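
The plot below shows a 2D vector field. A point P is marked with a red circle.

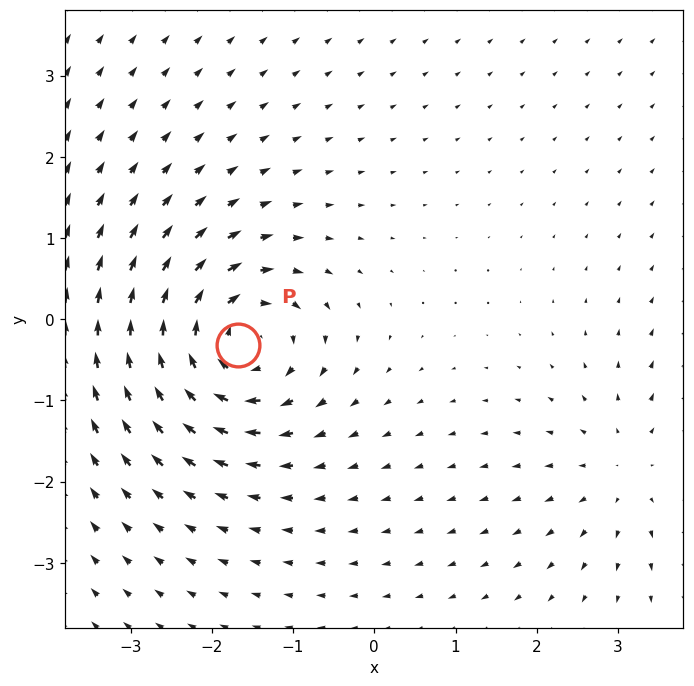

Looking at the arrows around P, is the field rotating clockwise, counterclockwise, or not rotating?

clockwise

Near P at (-1.7, -0.3) the arrows circulate clockwise. The curl (z-component) there is about -6; negative curl means clockwise rotation.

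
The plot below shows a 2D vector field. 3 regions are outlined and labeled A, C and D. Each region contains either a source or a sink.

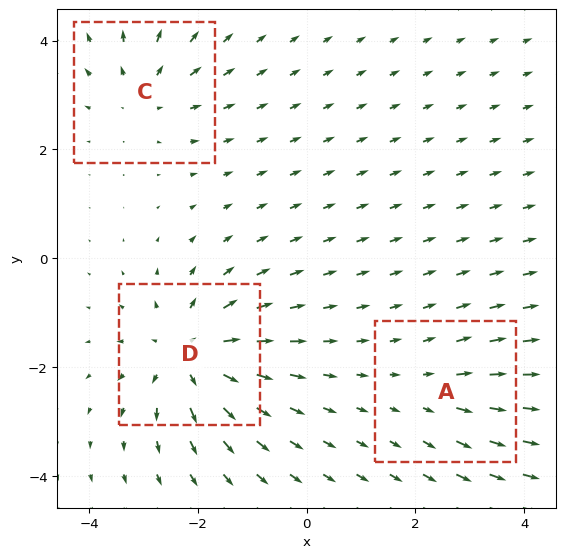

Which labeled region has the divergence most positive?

Divergence at each region's feature centre — A: about +2, C: about +3, D: about +5. Region D is most positive.

D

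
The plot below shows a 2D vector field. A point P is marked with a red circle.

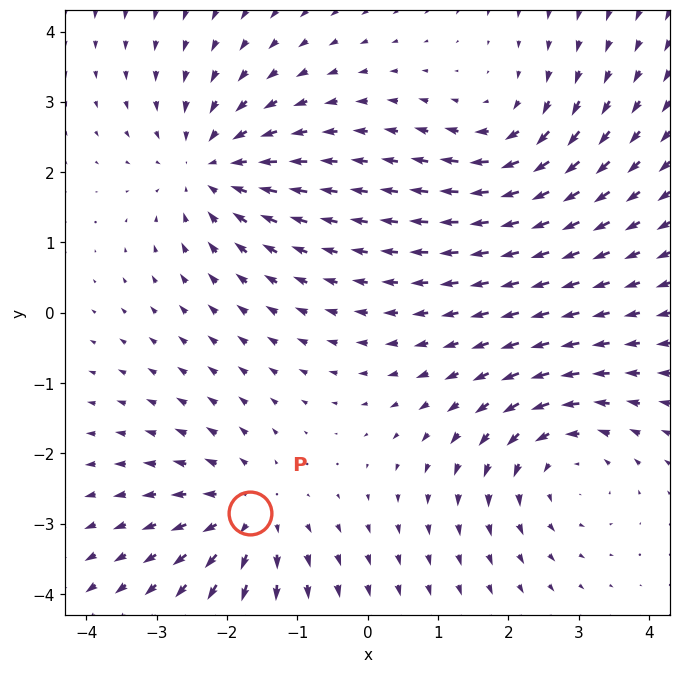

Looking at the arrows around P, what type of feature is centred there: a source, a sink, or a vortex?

source

At P (-1.7, -2.8) the arrows spread outward. Divergence about +4, curl ≈0 — positive divergence with near-zero curl is a source.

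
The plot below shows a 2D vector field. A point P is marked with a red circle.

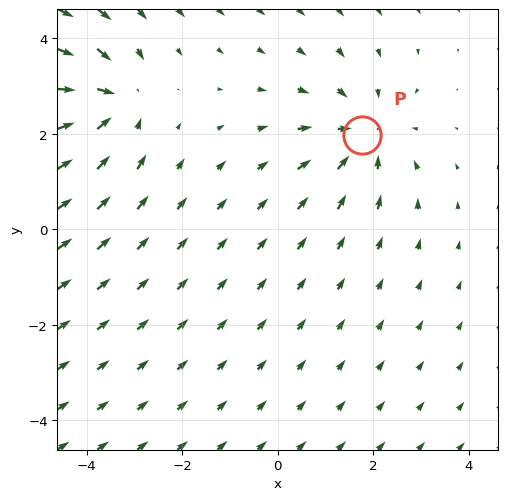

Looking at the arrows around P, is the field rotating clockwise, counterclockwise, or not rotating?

not rotating

Near P at (1.8, 2.0) the arrows show no circulation. The curl there is ≈0.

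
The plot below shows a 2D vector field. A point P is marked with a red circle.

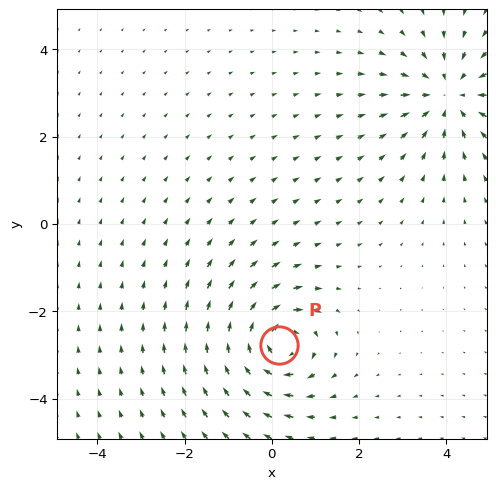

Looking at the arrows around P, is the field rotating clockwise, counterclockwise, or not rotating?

clockwise

Near P at (0.2, -2.8) the arrows circulate clockwise. The curl (z-component) there is about -6; negative curl means clockwise rotation.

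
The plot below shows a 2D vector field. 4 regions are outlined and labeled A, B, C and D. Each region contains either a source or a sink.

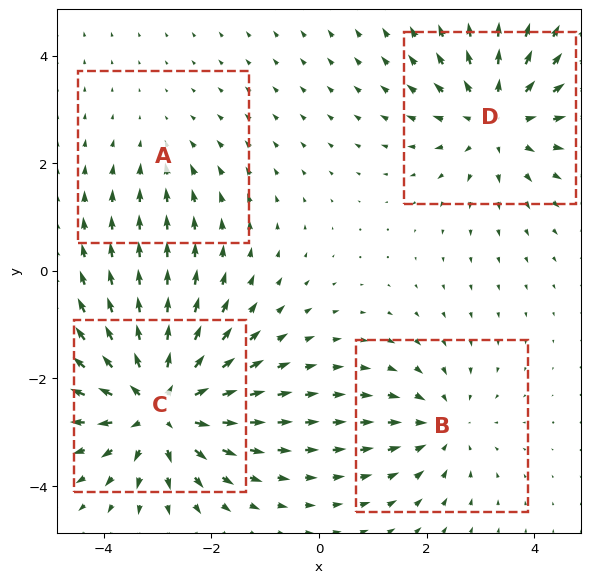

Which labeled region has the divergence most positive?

Divergence at each region's feature centre — A: about -2, B: about -3, C: about +7, D: about +5. Region C is most positive.

C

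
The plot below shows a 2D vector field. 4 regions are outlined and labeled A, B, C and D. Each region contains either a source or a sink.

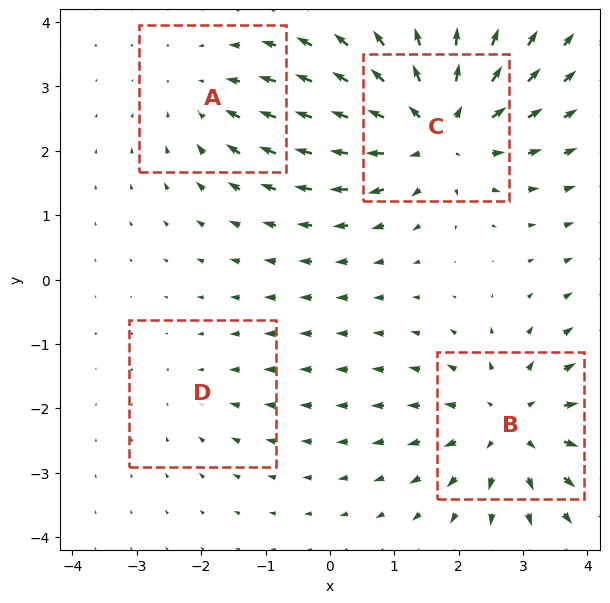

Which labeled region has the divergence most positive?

C

Divergence at each region's feature centre — A: about -3, B: about +4, C: about +6, D: about -2. Region C is most positive.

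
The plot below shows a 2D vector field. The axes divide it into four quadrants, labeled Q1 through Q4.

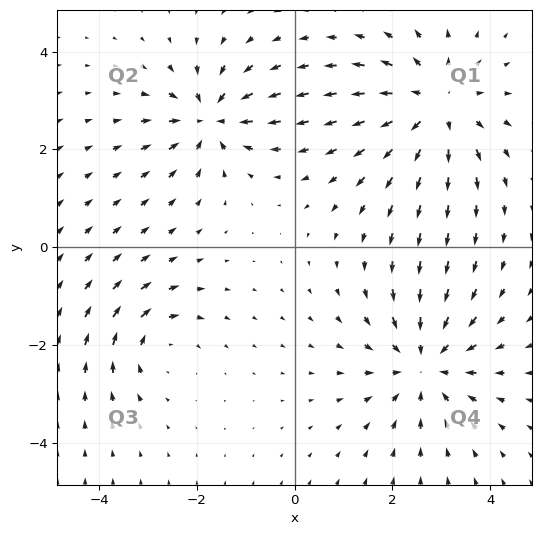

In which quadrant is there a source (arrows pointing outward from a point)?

Q1

The source sits at approximately (2.9, 2.9), which lies in quadrant Q1. The divergence there is about +4, positive as expected for a source.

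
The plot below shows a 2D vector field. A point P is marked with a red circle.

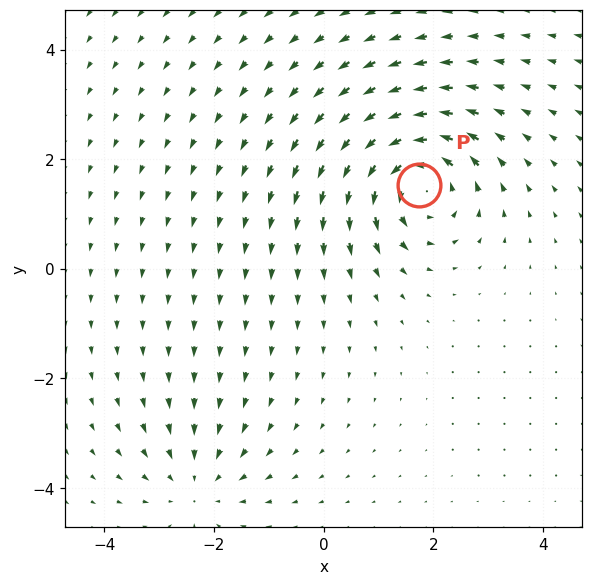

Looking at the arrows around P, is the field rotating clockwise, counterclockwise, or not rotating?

counterclockwise

Near P at (1.7, 1.5) the arrows circulate counterclockwise. The curl (z-component) there is about +5; positive curl means counterclockwise rotation.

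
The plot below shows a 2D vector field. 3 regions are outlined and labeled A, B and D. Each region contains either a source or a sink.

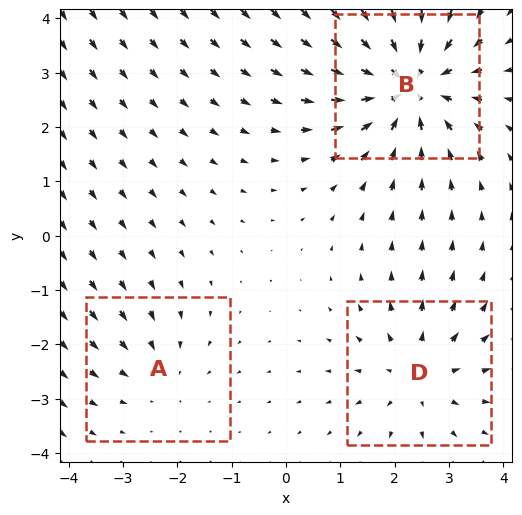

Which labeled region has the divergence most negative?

Divergence at each region's feature centre — A: about -2, B: about -5, D: about +3. Region B is most negative.

B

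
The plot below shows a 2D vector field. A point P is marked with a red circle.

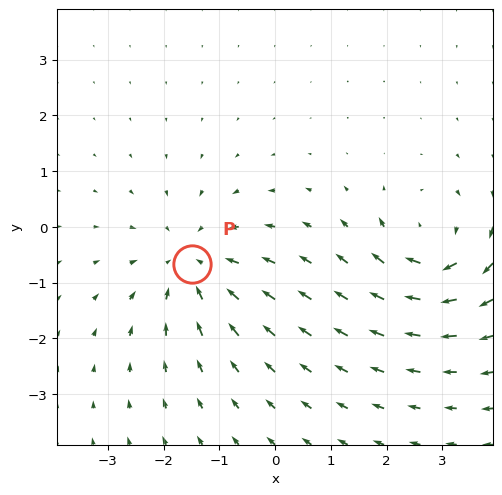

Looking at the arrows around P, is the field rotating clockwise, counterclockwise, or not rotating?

not rotating

Near P at (-1.5, -0.7) the arrows show no circulation. The curl there is ≈0.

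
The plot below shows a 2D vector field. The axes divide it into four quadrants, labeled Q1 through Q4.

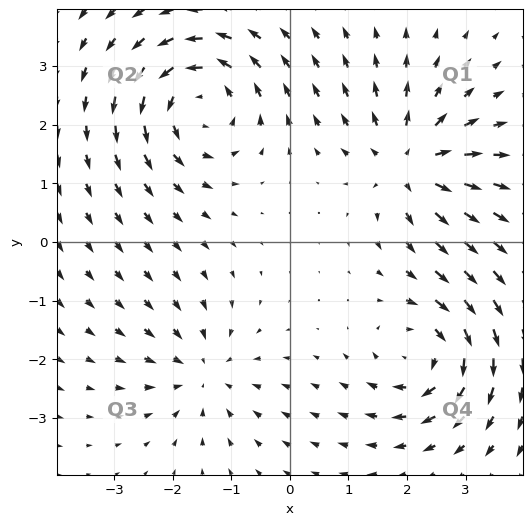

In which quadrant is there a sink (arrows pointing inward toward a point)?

Q3

The sink sits at approximately (-1.5, -2.2), which lies in quadrant Q3. The divergence there is about -4, negative as expected for a sink.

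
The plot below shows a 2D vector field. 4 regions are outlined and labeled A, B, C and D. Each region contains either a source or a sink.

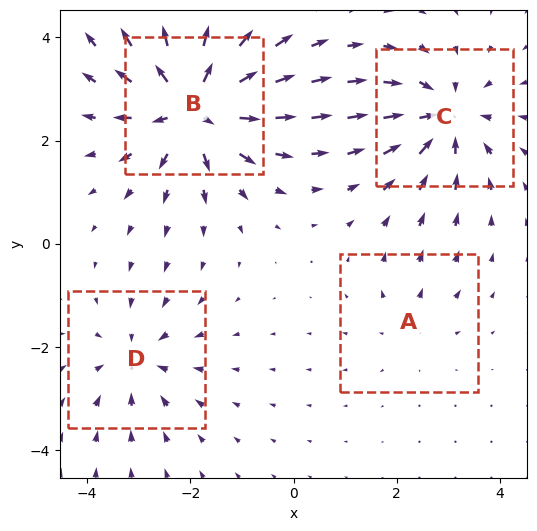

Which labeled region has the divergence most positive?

B

Divergence at each region's feature centre — A: about +2, B: about +8, C: about -5, D: about -4. Region B is most positive.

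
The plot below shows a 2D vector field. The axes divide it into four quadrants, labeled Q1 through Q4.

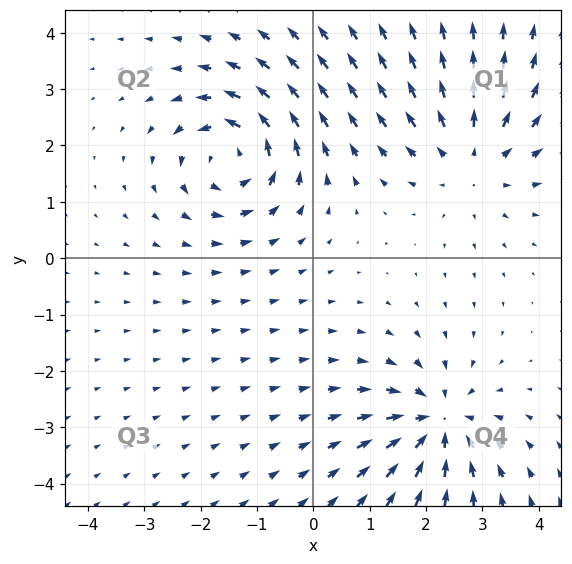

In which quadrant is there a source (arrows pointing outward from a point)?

Q1

The source sits at approximately (2.8, 1.8), which lies in quadrant Q1. The divergence there is about +4, positive as expected for a source.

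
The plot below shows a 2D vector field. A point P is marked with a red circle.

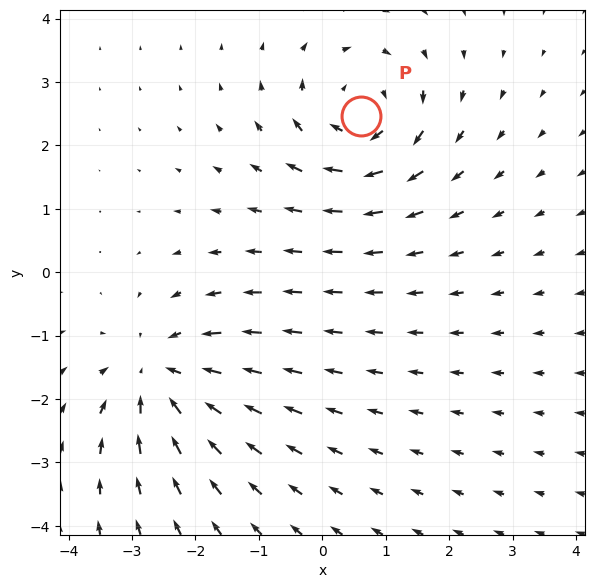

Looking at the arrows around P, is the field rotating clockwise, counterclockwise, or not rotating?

clockwise

Near P at (0.6, 2.5) the arrows circulate clockwise. The curl (z-component) there is about -5; negative curl means clockwise rotation.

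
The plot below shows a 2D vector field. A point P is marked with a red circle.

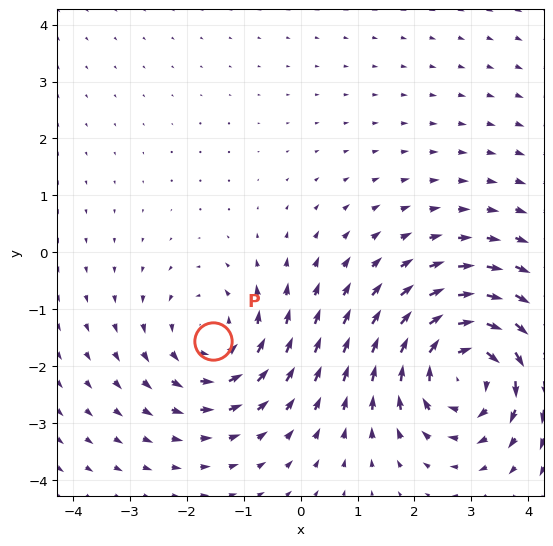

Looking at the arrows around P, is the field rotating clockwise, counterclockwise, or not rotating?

Near P at (-1.5, -1.6) the arrows circulate counterclockwise. The curl (z-component) there is about +3; positive curl means counterclockwise rotation.

counterclockwise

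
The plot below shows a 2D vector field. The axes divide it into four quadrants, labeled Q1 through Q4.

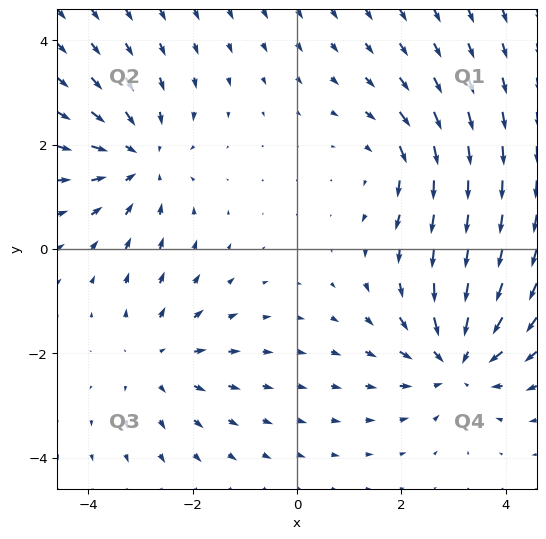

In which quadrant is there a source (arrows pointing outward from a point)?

Q3

The source sits at approximately (-2.7, -2.1), which lies in quadrant Q3. The divergence there is about +2, positive as expected for a source.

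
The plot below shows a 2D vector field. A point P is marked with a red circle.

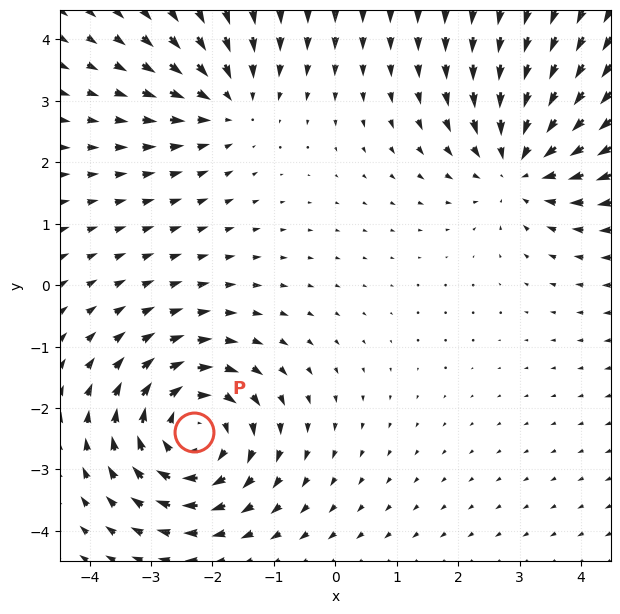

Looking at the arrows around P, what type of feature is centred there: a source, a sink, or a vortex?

At P (-2.3, -2.4) the arrows circulate clockwise. Divergence ≈0, curl about -5 — near-zero divergence with nonzero curl is a vortex.

vortex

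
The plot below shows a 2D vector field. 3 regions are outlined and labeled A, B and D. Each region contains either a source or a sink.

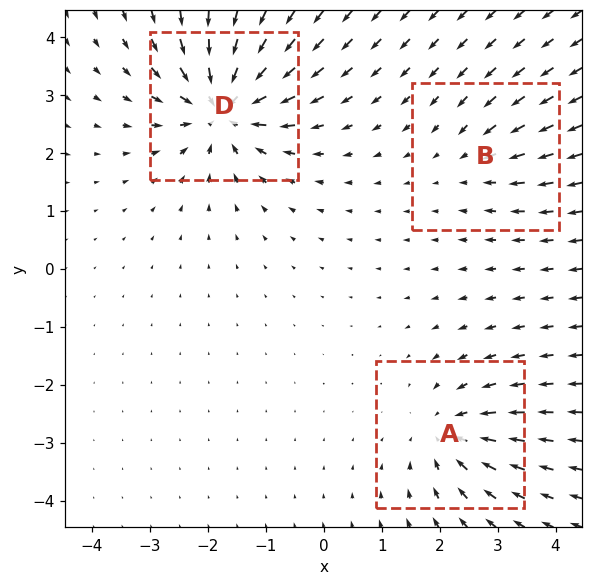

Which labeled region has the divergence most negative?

Divergence at each region's feature centre — A: about -4, B: about -2, D: about -6. Region D is most negative.

D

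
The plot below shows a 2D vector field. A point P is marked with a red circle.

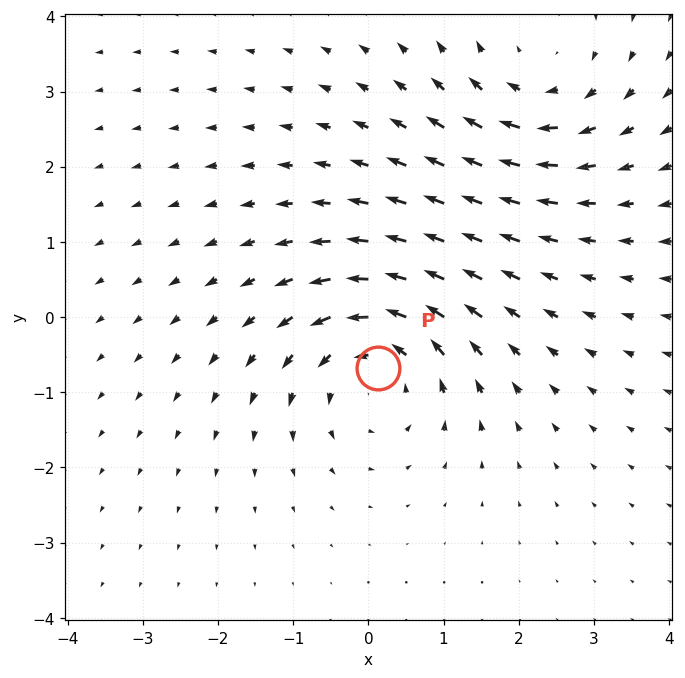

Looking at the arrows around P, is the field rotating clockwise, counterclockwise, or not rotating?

Near P at (0.1, -0.7) the arrows circulate counterclockwise. The curl (z-component) there is about +3; positive curl means counterclockwise rotation.

counterclockwise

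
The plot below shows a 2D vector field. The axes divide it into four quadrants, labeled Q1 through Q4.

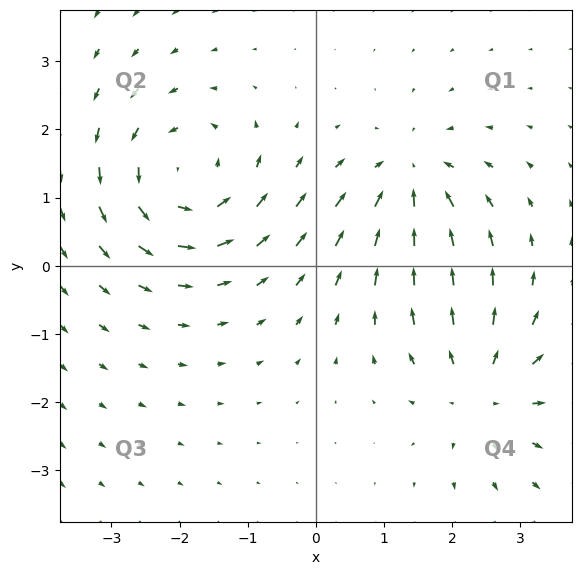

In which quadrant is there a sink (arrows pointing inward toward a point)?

The sink sits at approximately (1.4, 1.3), which lies in quadrant Q1. The divergence there is about -4, negative as expected for a sink.

Q1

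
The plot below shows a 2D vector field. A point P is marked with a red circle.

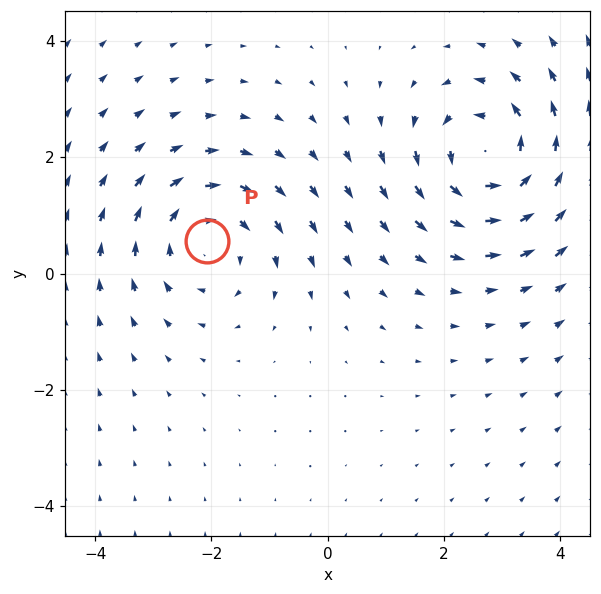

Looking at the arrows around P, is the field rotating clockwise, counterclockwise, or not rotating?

Near P at (-2.1, 0.6) the arrows circulate clockwise. The curl (z-component) there is about -3; negative curl means clockwise rotation.

clockwise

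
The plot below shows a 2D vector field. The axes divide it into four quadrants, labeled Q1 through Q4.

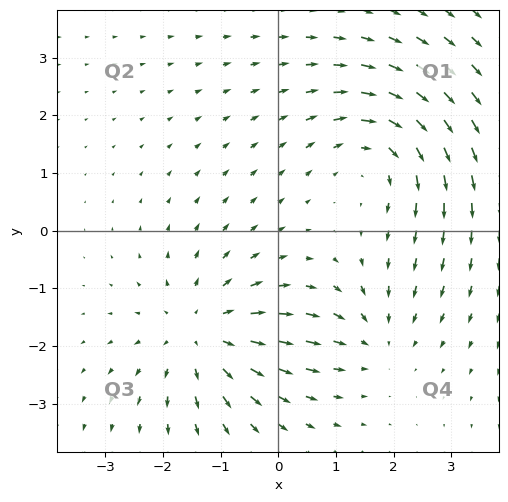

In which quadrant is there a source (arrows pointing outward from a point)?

The source sits at approximately (-1.3, -1.8), which lies in quadrant Q3. The divergence there is about +4, positive as expected for a source.

Q3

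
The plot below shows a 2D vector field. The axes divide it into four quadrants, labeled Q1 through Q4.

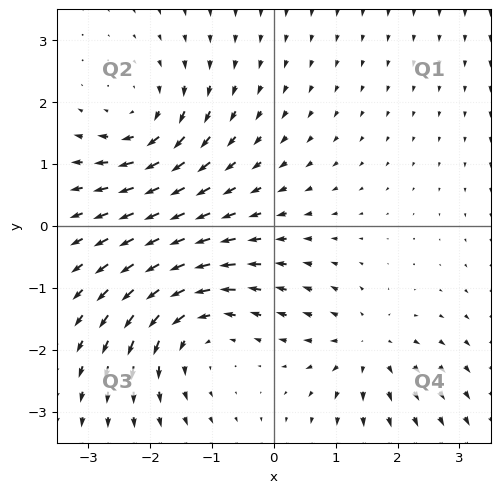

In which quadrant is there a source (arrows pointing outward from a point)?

The source sits at approximately (1.5, -1.9), which lies in quadrant Q4. The divergence there is about +3, positive as expected for a source.

Q4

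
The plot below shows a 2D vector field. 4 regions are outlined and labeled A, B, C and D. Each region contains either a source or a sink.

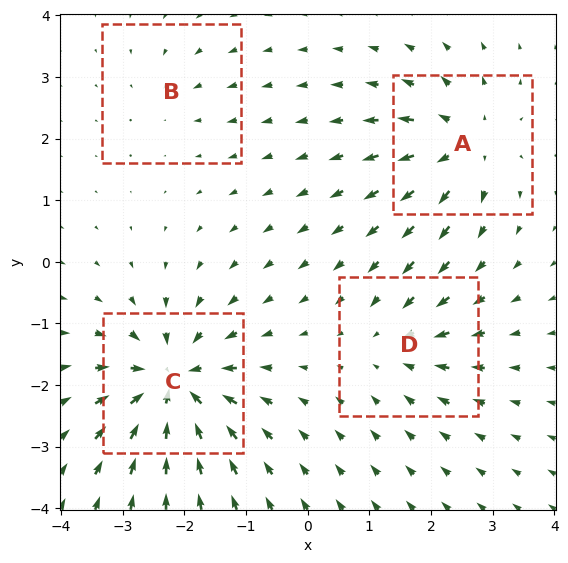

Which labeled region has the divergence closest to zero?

B

Divergence at each region's feature centre — A: about +6, B: about -2, C: about -9, D: about -4. Region B is closest to zero.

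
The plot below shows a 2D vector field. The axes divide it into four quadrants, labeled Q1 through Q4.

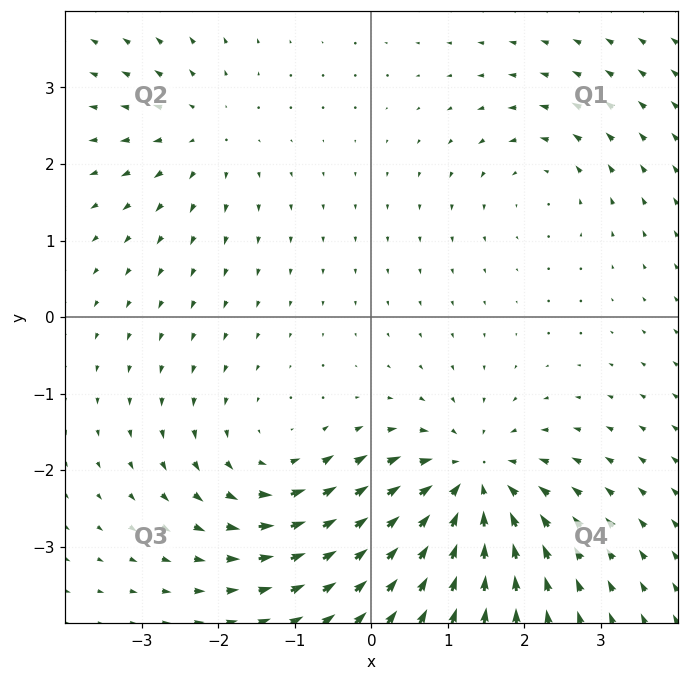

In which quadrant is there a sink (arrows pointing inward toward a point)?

The sink sits at approximately (1.3, -2.2), which lies in quadrant Q4. The divergence there is about -6, negative as expected for a sink.

Q4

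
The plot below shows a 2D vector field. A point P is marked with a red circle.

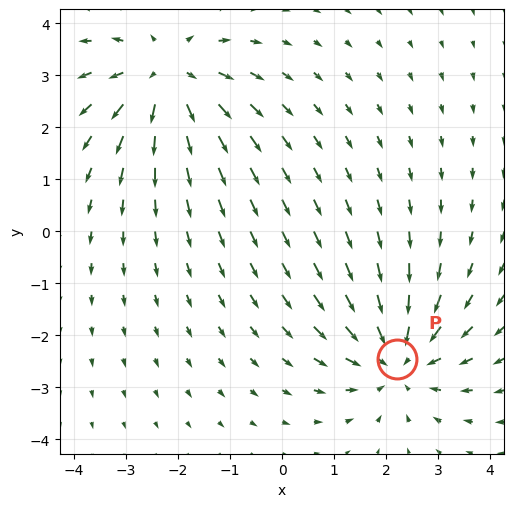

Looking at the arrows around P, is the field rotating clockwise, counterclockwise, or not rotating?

Near P at (2.2, -2.4) the arrows show no circulation. The curl there is ≈0.

not rotating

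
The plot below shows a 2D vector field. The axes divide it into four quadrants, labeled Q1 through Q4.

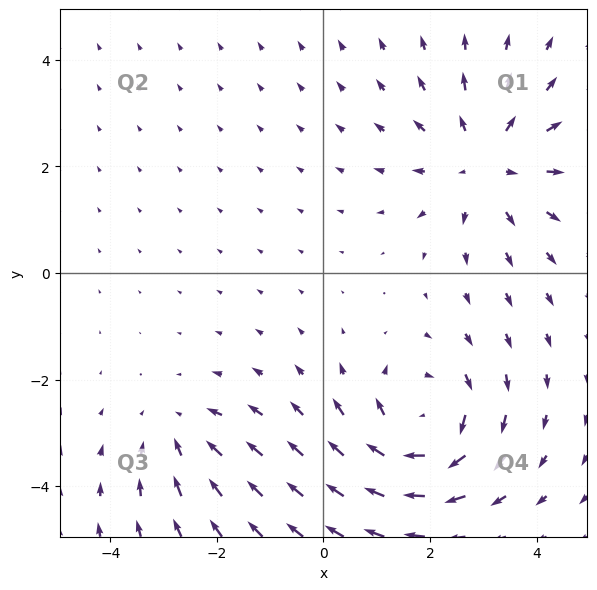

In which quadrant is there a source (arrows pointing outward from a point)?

The source sits at approximately (3.1, 2.1), which lies in quadrant Q1. The divergence there is about +4, positive as expected for a source.

Q1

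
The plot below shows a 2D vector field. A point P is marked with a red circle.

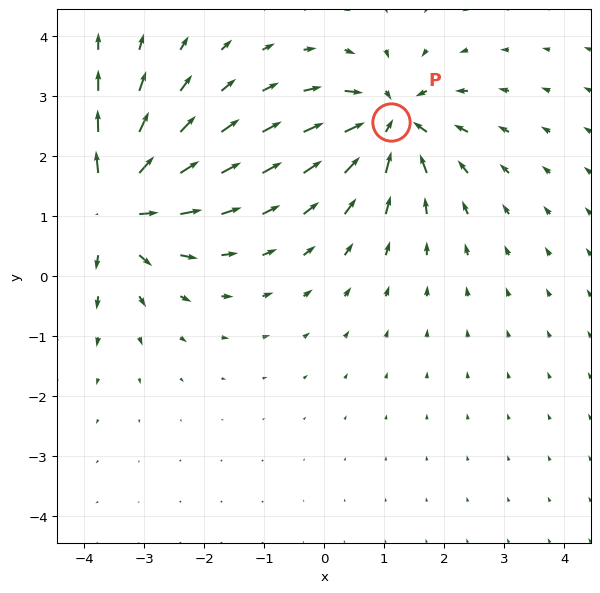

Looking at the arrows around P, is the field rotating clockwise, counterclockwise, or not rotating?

Near P at (1.1, 2.6) the arrows show no circulation. The curl there is ≈0.

not rotating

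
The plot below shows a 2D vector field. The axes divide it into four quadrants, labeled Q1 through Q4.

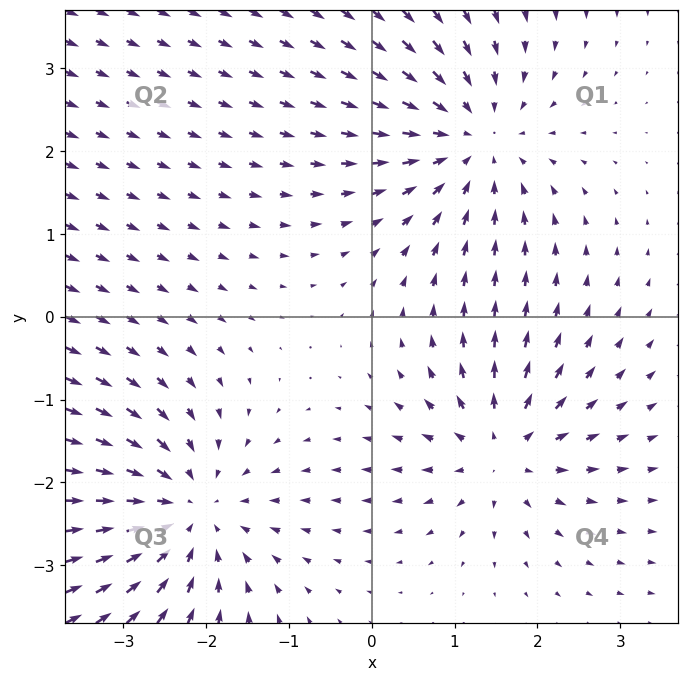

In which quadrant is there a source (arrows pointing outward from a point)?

Q4

The source sits at approximately (1.6, -1.6), which lies in quadrant Q4. The divergence there is about +4, positive as expected for a source.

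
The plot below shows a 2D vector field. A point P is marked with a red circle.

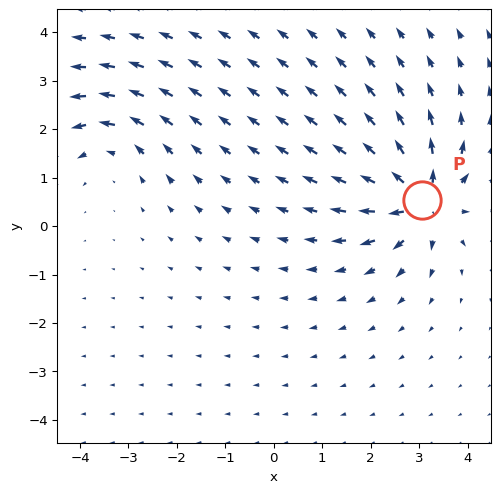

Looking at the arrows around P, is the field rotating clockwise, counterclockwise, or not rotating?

not rotating

Near P at (3.1, 0.5) the arrows show no circulation. The curl there is ≈0.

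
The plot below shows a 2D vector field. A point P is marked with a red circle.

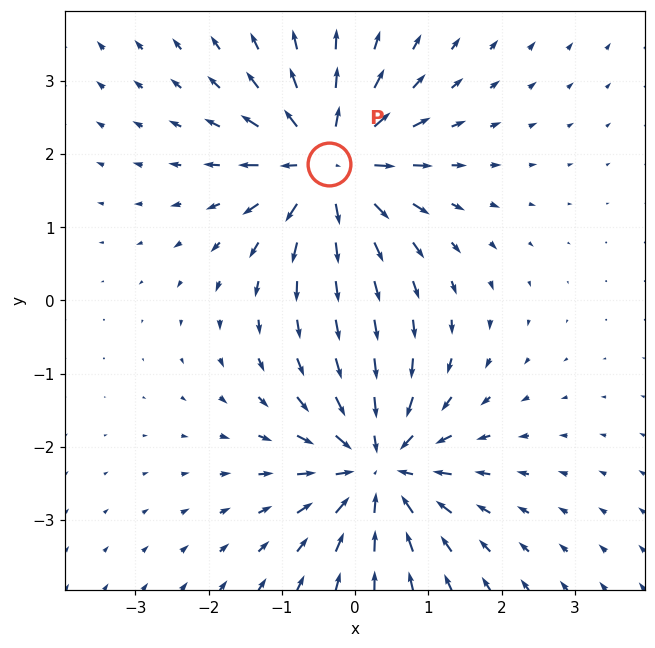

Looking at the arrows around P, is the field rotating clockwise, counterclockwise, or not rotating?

Near P at (-0.4, 1.9) the arrows show no circulation. The curl there is ≈0.

not rotating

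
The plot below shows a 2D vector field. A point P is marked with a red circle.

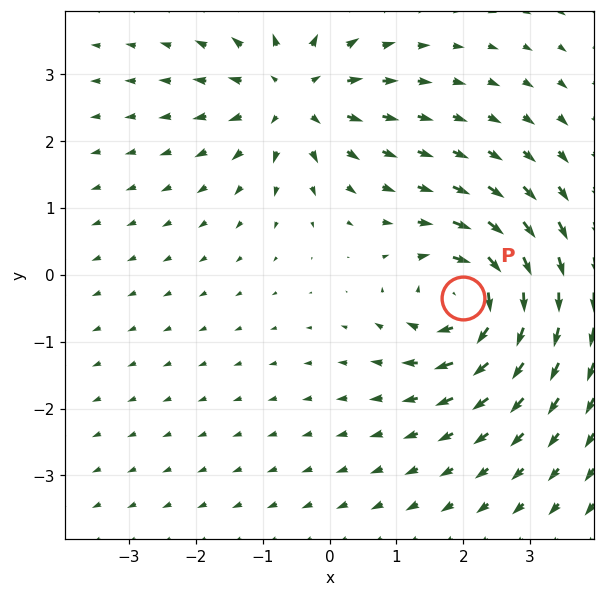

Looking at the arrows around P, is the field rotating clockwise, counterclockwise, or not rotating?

Near P at (2.0, -0.3) the arrows circulate clockwise. The curl (z-component) there is about -6; negative curl means clockwise rotation.

clockwise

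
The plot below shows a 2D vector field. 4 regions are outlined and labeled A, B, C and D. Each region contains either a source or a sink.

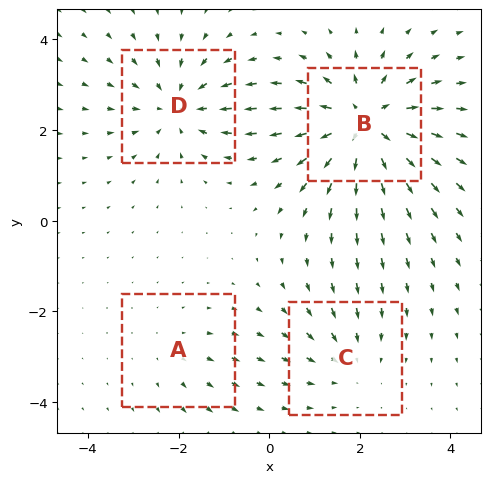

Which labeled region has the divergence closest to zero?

Divergence at each region's feature centre — A: about +2, B: about +7, C: about -3, D: about -4. Region A is closest to zero.

A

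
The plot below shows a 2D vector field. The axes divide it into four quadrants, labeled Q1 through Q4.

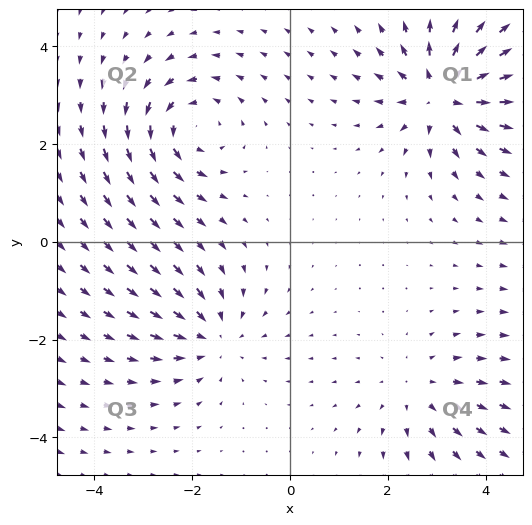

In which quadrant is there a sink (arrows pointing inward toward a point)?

Q3

The sink sits at approximately (-1.6, -1.9), which lies in quadrant Q3. The divergence there is about -3, negative as expected for a sink.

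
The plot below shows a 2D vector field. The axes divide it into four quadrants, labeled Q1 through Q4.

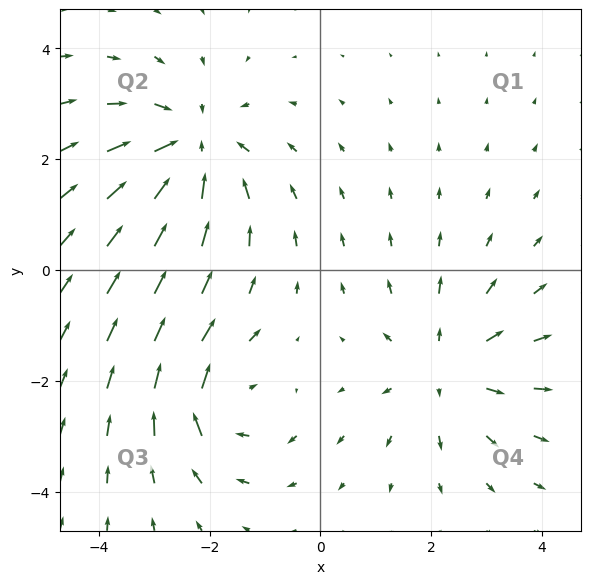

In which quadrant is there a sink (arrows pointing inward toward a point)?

Q2

The sink sits at approximately (-2.3, 2.2), which lies in quadrant Q2. The divergence there is about -4, negative as expected for a sink.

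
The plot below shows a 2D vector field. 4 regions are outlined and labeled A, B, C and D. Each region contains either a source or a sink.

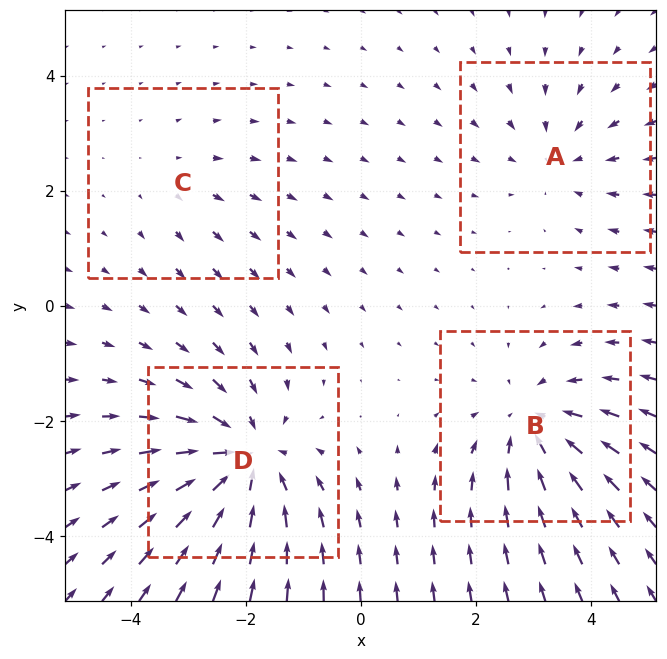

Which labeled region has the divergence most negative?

D

Divergence at each region's feature centre — A: about -3, B: about -4, C: about +2, D: about -6. Region D is most negative.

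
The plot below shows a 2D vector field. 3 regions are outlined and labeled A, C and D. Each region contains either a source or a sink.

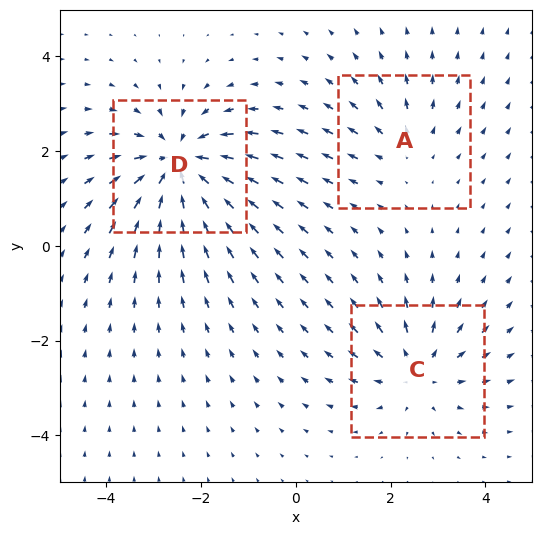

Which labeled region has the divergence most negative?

D

Divergence at each region's feature centre — A: about +2, C: about +3, D: about -5. Region D is most negative.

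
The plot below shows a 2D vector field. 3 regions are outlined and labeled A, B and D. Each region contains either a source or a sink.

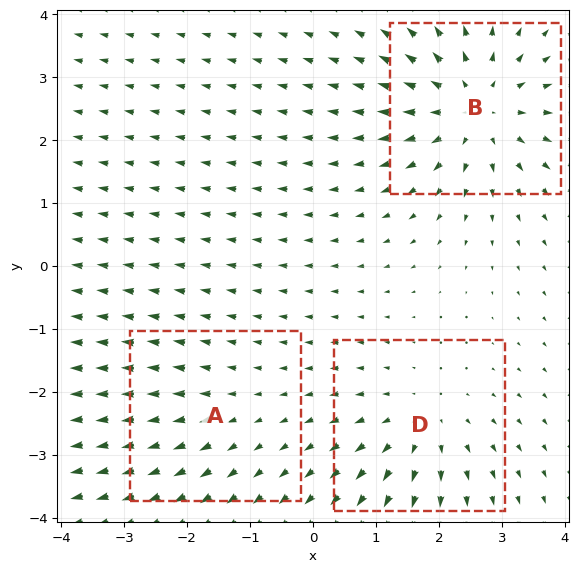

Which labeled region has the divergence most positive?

Divergence at each region's feature centre — A: about +2, B: about +5, D: about +3. Region B is most positive.

B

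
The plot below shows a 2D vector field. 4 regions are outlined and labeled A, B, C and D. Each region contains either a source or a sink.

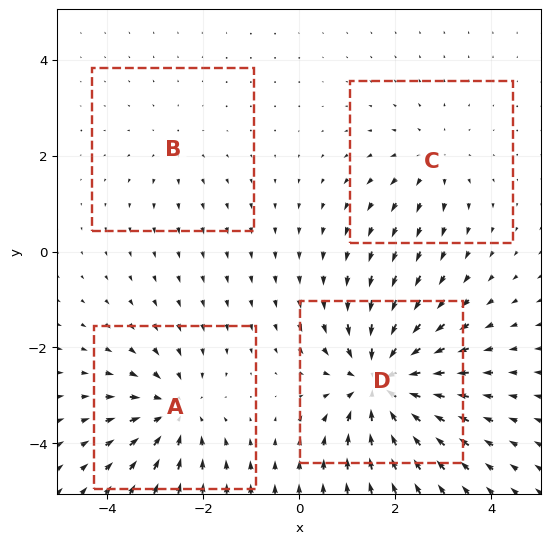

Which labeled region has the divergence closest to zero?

B

Divergence at each region's feature centre — A: about -5, B: about +2, C: about +3, D: about -7. Region B is closest to zero.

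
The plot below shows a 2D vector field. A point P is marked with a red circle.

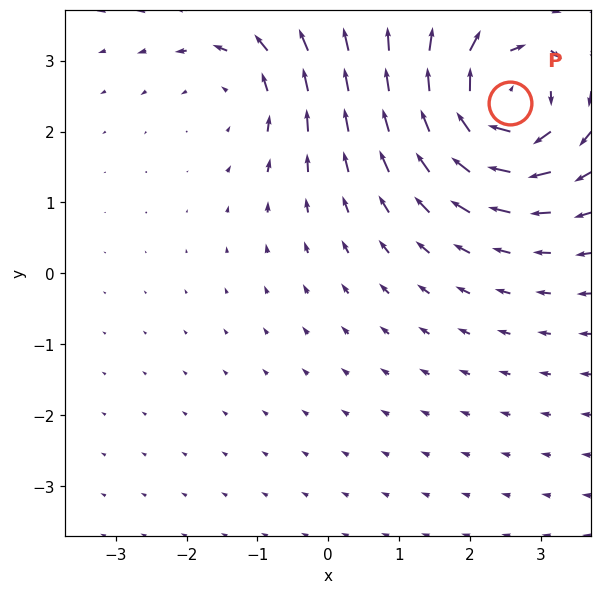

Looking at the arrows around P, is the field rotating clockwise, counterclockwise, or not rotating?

Near P at (2.6, 2.4) the arrows circulate clockwise. The curl (z-component) there is about -7; negative curl means clockwise rotation.

clockwise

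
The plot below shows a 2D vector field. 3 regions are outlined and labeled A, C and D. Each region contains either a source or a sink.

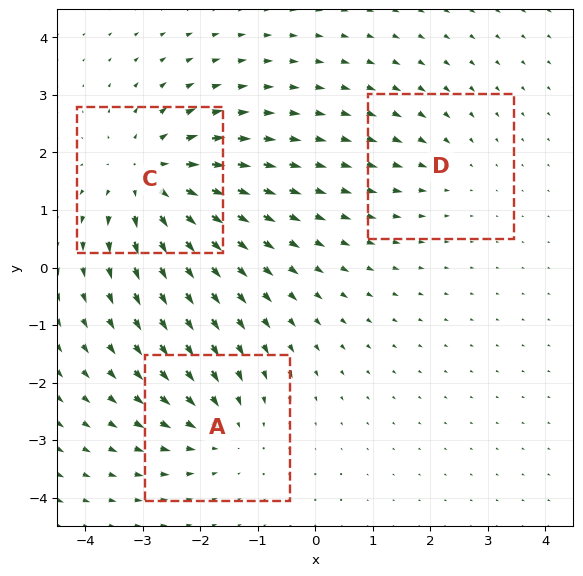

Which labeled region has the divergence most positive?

C

Divergence at each region's feature centre — A: about -3, C: about +4, D: about -2. Region C is most positive.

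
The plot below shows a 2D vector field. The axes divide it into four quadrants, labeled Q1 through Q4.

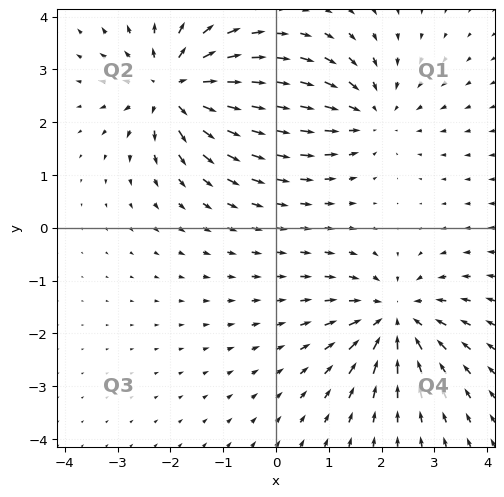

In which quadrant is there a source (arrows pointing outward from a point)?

Q2

The source sits at approximately (-1.9, 2.7), which lies in quadrant Q2. The divergence there is about +7, positive as expected for a source.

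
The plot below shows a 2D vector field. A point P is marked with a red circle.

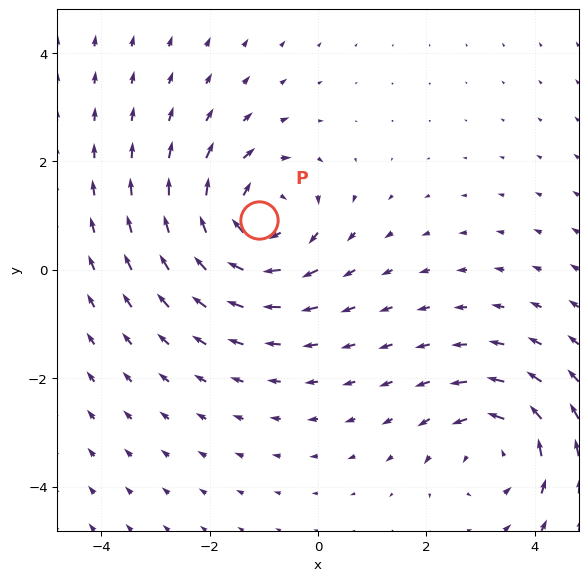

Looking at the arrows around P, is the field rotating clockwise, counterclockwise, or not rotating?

Near P at (-1.1, 0.9) the arrows circulate clockwise. The curl (z-component) there is about -5; negative curl means clockwise rotation.

clockwise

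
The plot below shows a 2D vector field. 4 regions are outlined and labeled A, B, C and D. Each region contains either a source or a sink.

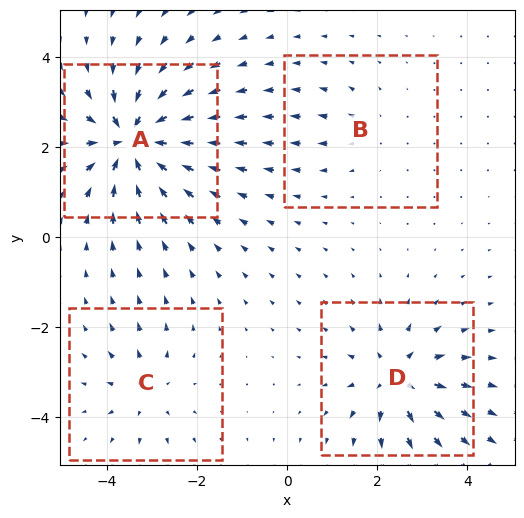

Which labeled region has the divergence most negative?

Divergence at each region's feature centre — A: about -9, B: about +2, C: about +4, D: about +6. Region A is most negative.

A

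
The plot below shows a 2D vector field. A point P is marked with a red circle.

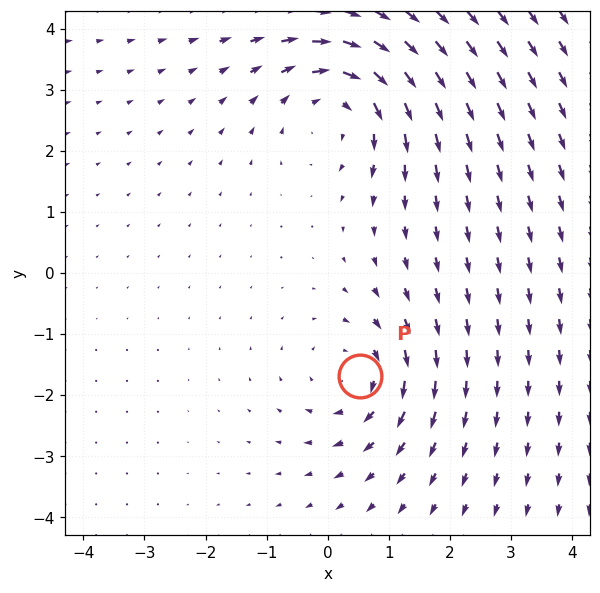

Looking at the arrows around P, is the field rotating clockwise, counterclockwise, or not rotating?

Near P at (0.5, -1.7) the arrows circulate clockwise. The curl (z-component) there is about -3; negative curl means clockwise rotation.

clockwise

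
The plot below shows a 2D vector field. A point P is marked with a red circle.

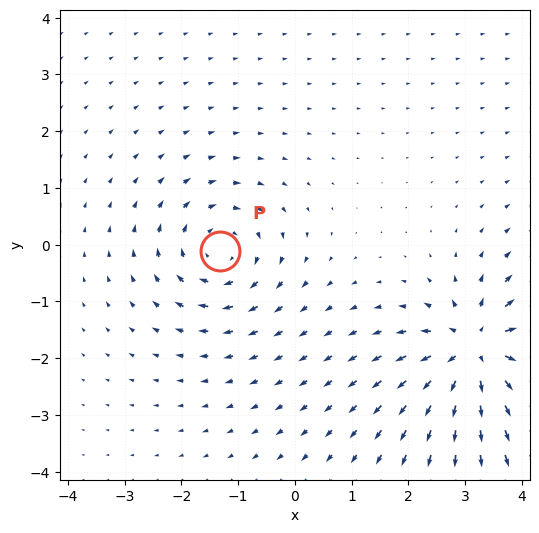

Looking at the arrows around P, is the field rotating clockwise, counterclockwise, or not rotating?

clockwise

Near P at (-1.3, -0.1) the arrows circulate clockwise. The curl (z-component) there is about -4; negative curl means clockwise rotation.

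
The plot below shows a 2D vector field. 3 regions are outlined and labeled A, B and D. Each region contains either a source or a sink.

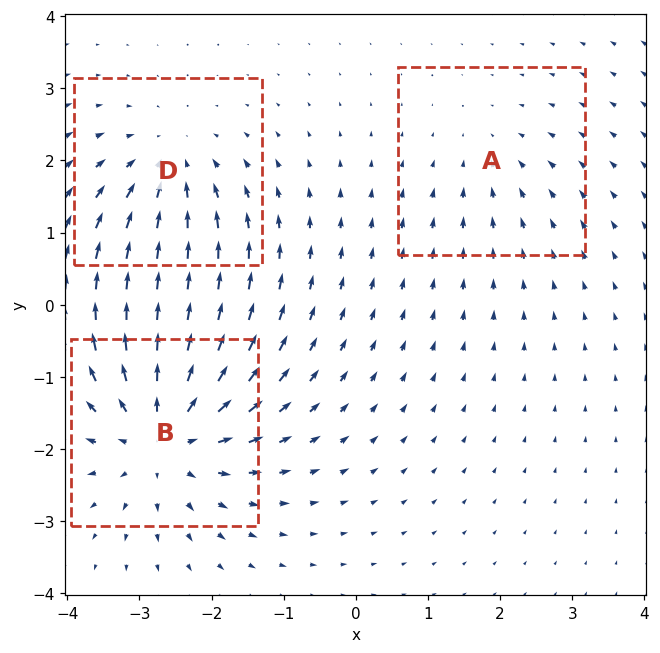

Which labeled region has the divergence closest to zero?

A

Divergence at each region's feature centre — A: about -2, B: about +5, D: about -3. Region A is closest to zero.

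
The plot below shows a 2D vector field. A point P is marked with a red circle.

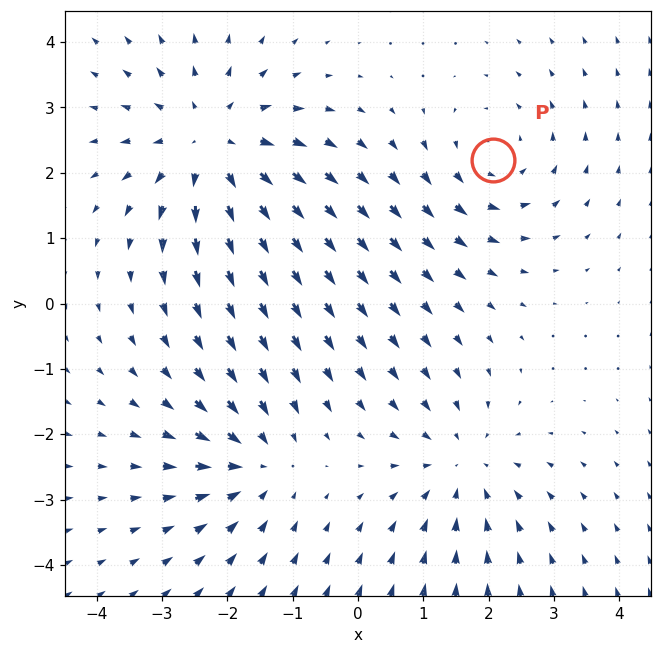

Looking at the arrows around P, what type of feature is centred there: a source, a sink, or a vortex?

vortex

At P (2.1, 2.2) the arrows circulate counterclockwise. Divergence ≈0, curl about +3 — near-zero divergence with nonzero curl is a vortex.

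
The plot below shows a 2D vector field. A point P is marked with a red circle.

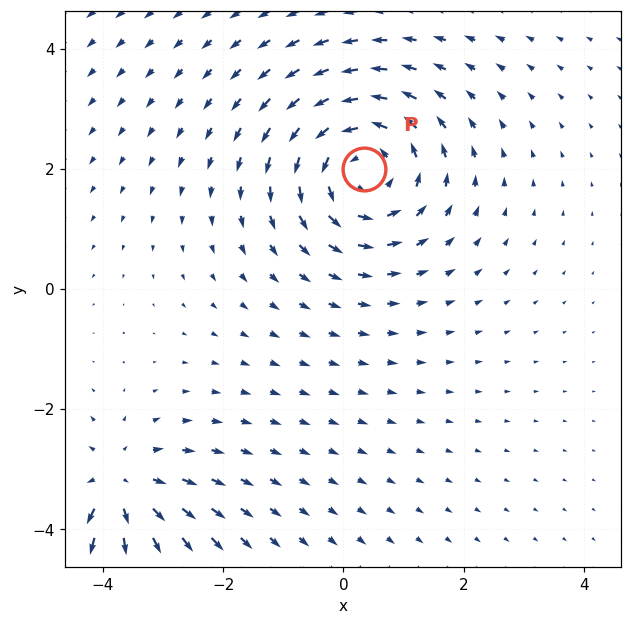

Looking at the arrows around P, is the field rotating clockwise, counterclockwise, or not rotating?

Near P at (0.3, 2.0) the arrows circulate counterclockwise. The curl (z-component) there is about +5; positive curl means counterclockwise rotation.

counterclockwise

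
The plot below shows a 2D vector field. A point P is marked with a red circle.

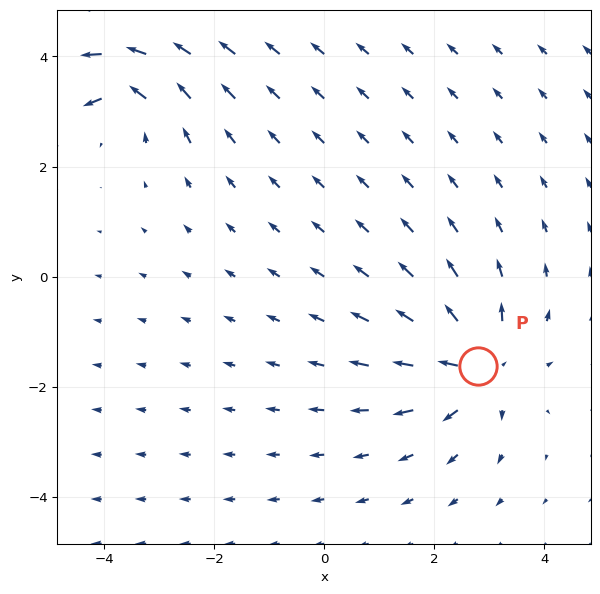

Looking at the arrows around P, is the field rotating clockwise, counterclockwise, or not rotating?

Near P at (2.8, -1.6) the arrows show no circulation. The curl there is ≈0.

not rotating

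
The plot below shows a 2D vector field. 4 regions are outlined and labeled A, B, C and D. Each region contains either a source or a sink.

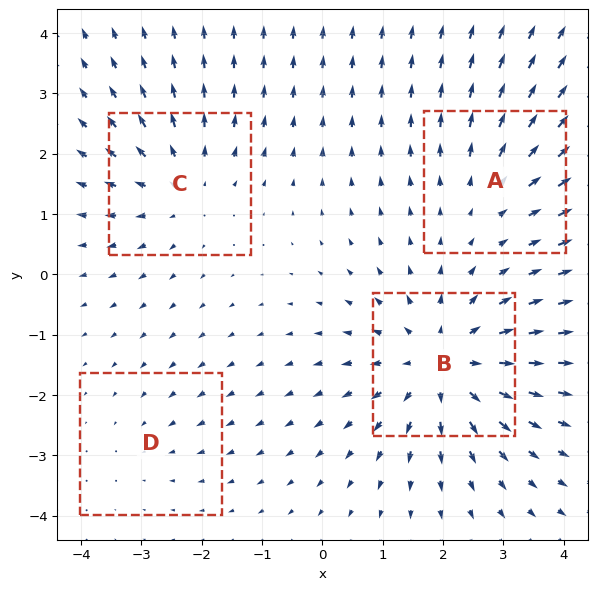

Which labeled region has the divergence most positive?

B

Divergence at each region's feature centre — A: about +3, B: about +6, C: about +4, D: about -2. Region B is most positive.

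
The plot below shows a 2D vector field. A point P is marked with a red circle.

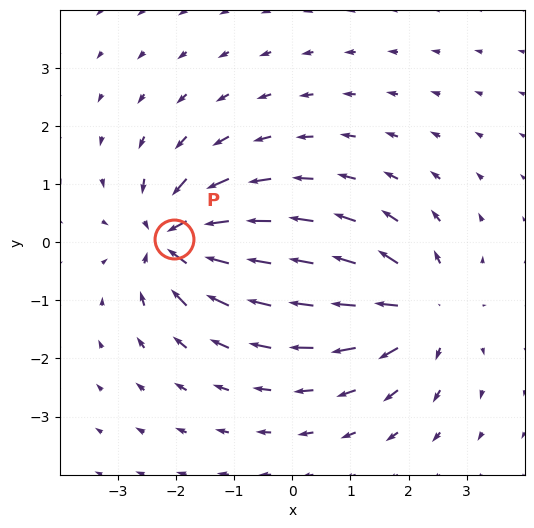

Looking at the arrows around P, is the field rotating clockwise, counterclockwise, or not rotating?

Near P at (-2.0, 0.1) the arrows show no circulation. The curl there is ≈0.

not rotating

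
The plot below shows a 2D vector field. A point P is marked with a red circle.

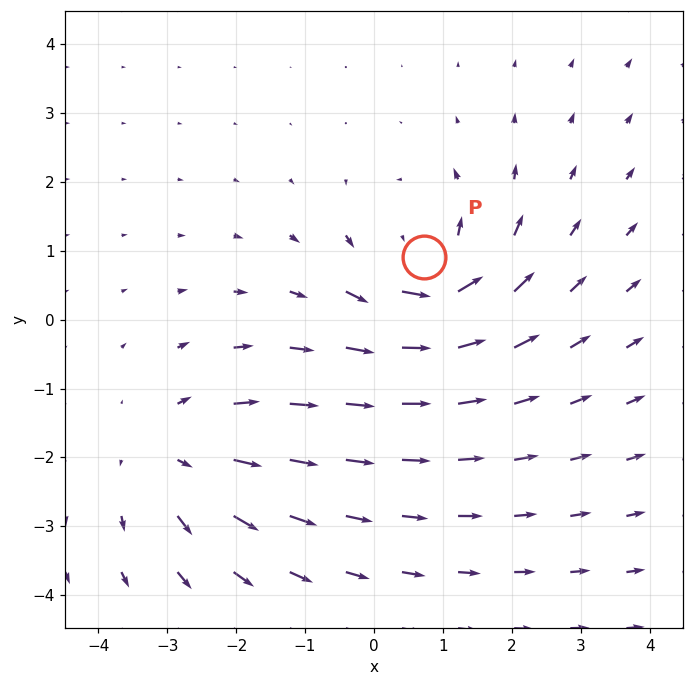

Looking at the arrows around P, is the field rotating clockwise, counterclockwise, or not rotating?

Near P at (0.7, 0.9) the arrows circulate counterclockwise. The curl (z-component) there is about +5; positive curl means counterclockwise rotation.

counterclockwise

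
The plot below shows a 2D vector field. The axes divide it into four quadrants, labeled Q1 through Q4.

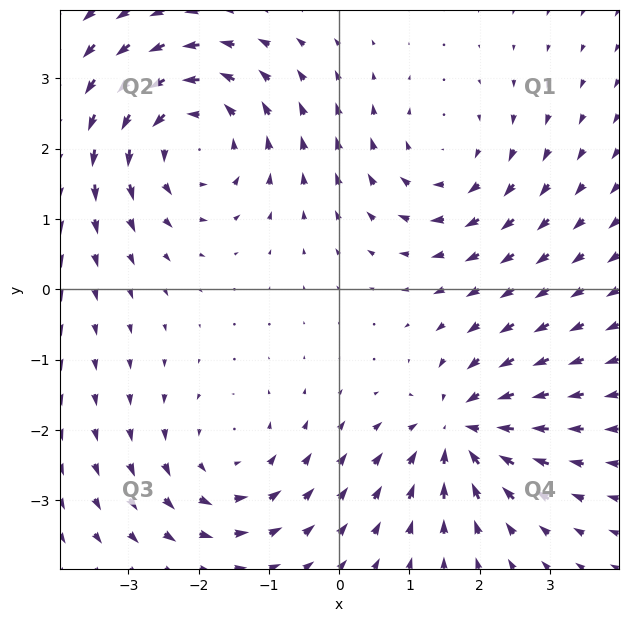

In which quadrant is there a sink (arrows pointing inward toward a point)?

Q4

The sink sits at approximately (1.7, -2.0), which lies in quadrant Q4. The divergence there is about -5, negative as expected for a sink.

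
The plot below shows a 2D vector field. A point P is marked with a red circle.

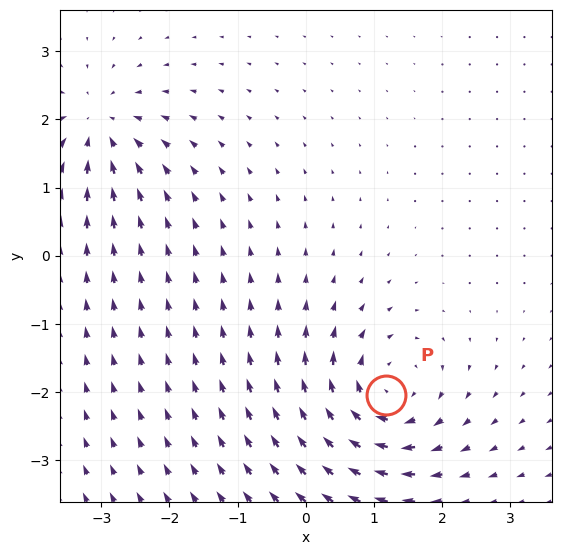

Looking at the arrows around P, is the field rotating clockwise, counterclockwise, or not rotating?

clockwise

Near P at (1.2, -2.0) the arrows circulate clockwise. The curl (z-component) there is about -6; negative curl means clockwise rotation.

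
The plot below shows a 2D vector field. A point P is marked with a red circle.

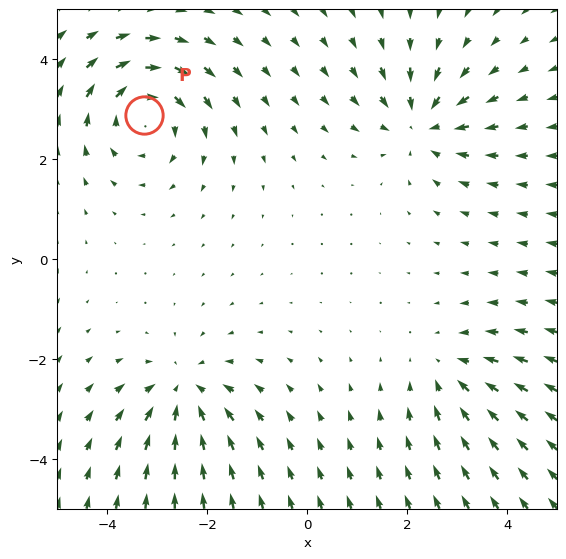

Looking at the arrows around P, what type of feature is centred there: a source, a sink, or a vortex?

vortex

At P (-3.3, 2.9) the arrows circulate clockwise. Divergence ≈0, curl about -5 — near-zero divergence with nonzero curl is a vortex.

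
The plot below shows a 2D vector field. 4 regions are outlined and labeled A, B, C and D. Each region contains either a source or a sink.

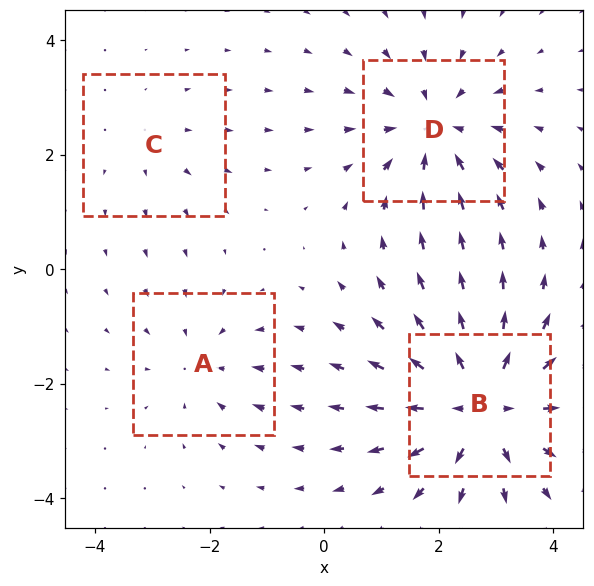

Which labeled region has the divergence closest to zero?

Divergence at each region's feature centre — A: about -3, B: about +6, C: about +2, D: about -5. Region C is closest to zero.

C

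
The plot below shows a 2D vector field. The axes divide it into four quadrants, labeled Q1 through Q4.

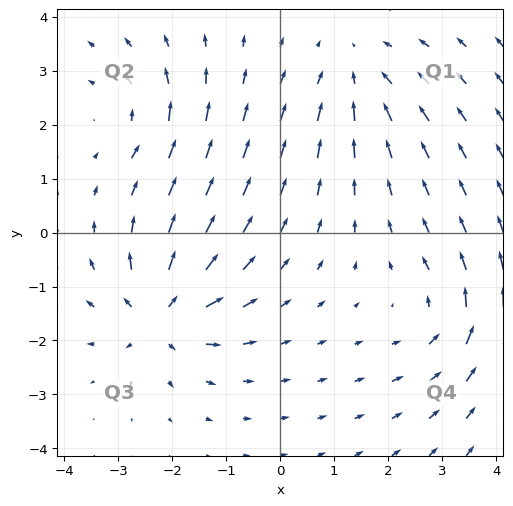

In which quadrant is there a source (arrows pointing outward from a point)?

Q3

The source sits at approximately (-2.2, -1.5), which lies in quadrant Q3. The divergence there is about +6, positive as expected for a source.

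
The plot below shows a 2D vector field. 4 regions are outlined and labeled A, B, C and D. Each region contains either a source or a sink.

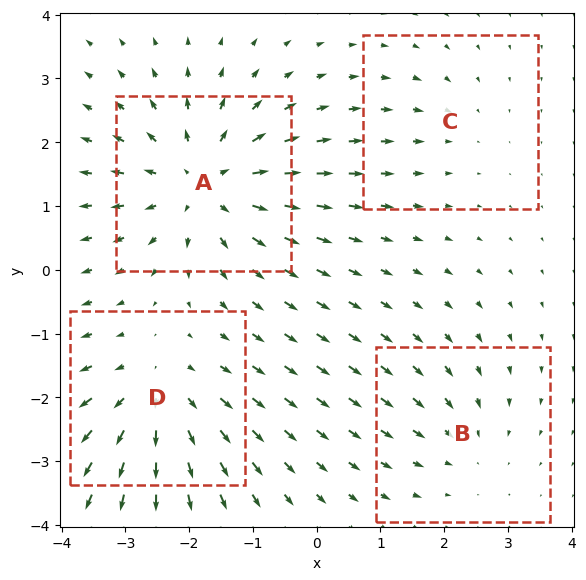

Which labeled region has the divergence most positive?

A

Divergence at each region's feature centre — A: about +6, B: about -3, C: about -2, D: about +4. Region A is most positive.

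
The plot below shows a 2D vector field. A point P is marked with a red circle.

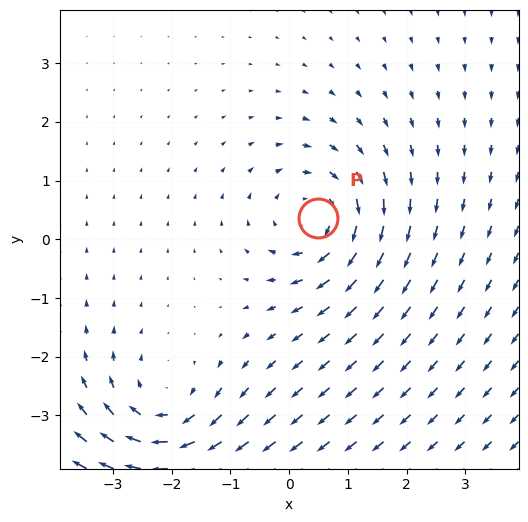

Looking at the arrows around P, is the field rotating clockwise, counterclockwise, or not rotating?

clockwise

Near P at (0.5, 0.4) the arrows circulate clockwise. The curl (z-component) there is about -3; negative curl means clockwise rotation.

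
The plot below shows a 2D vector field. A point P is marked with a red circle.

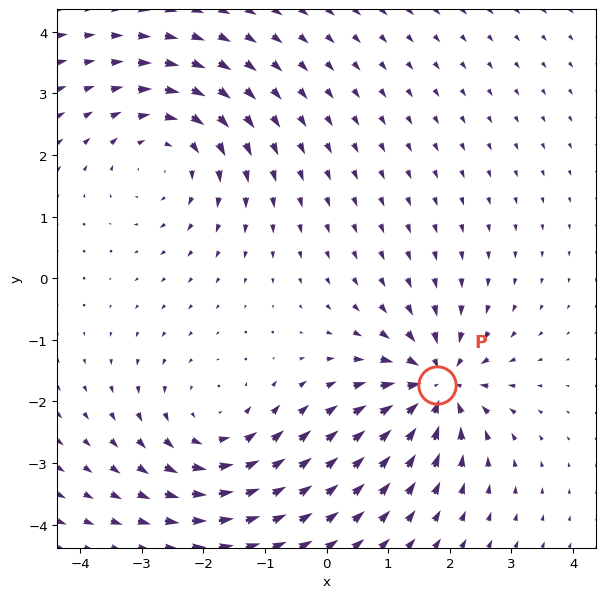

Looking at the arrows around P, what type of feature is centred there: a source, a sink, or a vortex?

At P (1.8, -1.7) the arrows converge inward. Divergence about -6, curl ≈0 — negative divergence with near-zero curl is a sink.

sink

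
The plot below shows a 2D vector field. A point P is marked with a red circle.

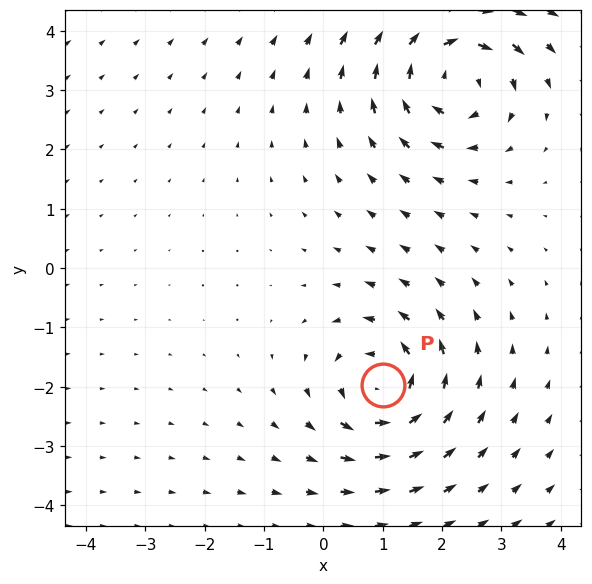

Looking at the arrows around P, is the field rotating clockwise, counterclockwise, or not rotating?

Near P at (1.0, -2.0) the arrows circulate counterclockwise. The curl (z-component) there is about +5; positive curl means counterclockwise rotation.

counterclockwise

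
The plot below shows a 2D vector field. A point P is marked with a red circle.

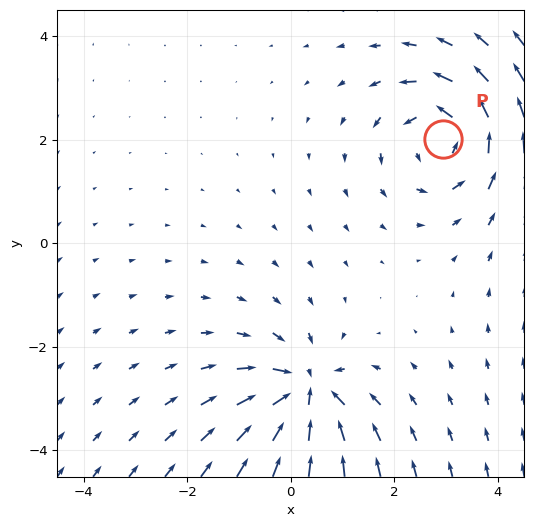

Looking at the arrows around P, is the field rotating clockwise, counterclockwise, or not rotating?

counterclockwise

Near P at (2.9, 2.0) the arrows circulate counterclockwise. The curl (z-component) there is about +4; positive curl means counterclockwise rotation.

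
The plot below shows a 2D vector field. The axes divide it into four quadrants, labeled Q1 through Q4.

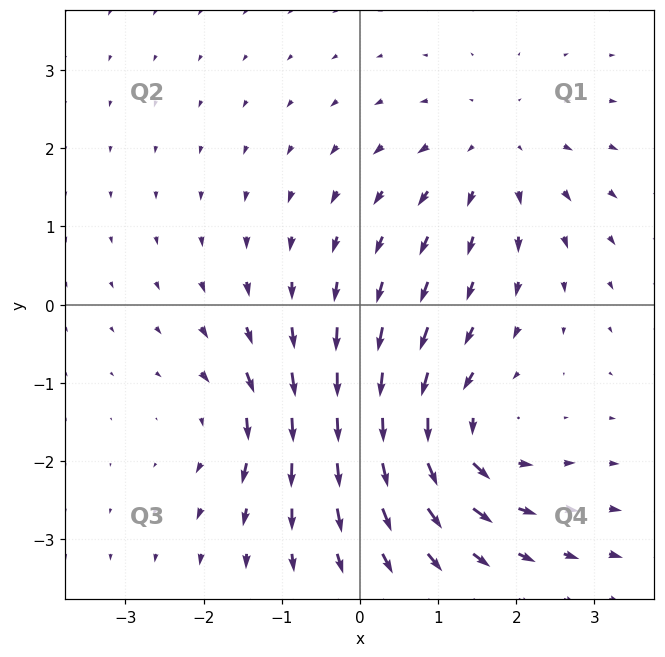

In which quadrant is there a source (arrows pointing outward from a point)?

Q1

The source sits at approximately (1.7, 1.9), which lies in quadrant Q1. The divergence there is about +3, positive as expected for a source.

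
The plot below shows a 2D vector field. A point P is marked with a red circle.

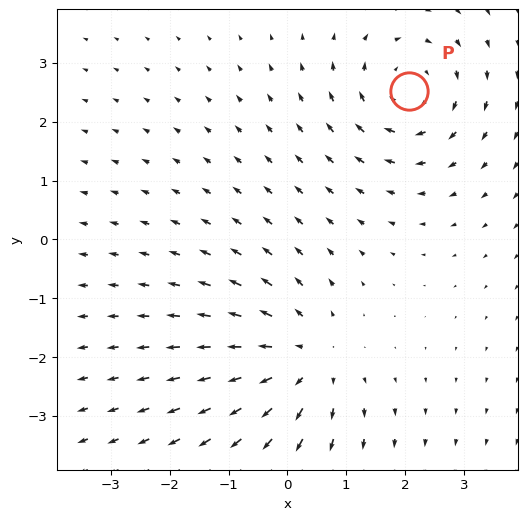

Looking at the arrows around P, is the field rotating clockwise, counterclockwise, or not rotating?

Near P at (2.1, 2.5) the arrows circulate clockwise. The curl (z-component) there is about -4; negative curl means clockwise rotation.

clockwise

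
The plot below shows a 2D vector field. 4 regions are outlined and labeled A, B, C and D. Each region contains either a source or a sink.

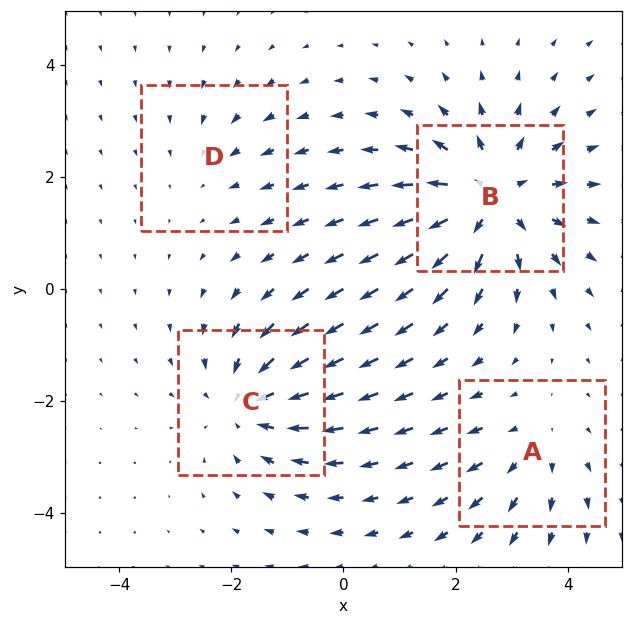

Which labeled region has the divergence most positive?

B

Divergence at each region's feature centre — A: about +3, B: about +6, C: about -4, D: about -2. Region B is most positive.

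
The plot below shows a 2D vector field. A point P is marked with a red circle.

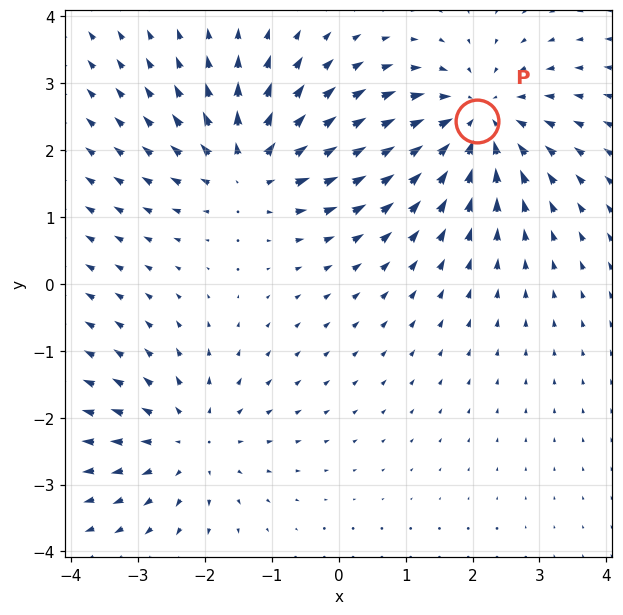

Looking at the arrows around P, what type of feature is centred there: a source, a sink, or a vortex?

sink

At P (2.1, 2.4) the arrows converge inward. Divergence about -4, curl ≈0 — negative divergence with near-zero curl is a sink.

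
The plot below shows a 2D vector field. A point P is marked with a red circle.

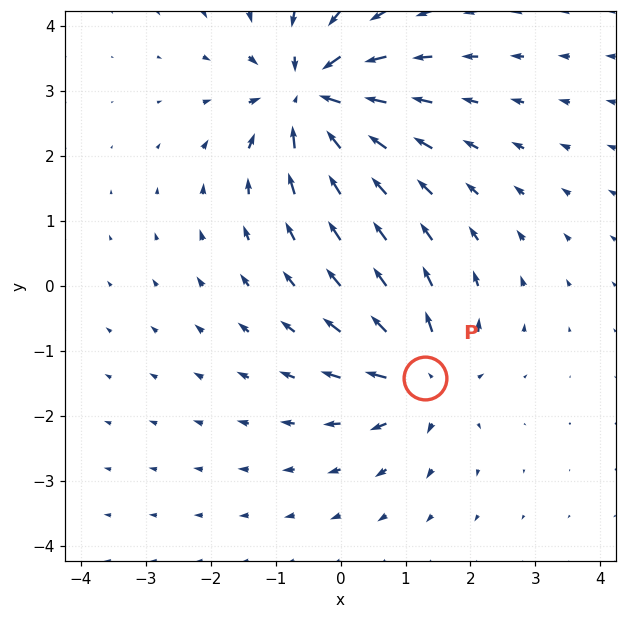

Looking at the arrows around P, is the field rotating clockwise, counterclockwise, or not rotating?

Near P at (1.3, -1.4) the arrows show no circulation. The curl there is ≈0.

not rotating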